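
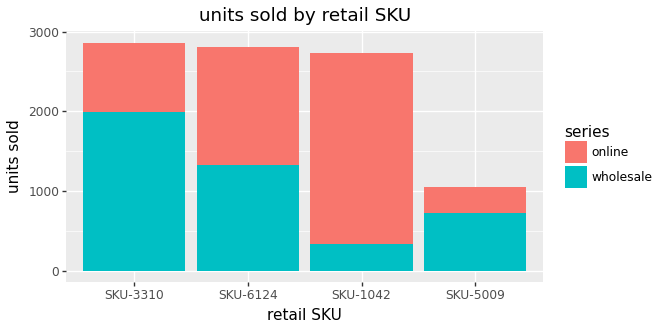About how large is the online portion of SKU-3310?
≈ 1000

online top ≈ 3000, bottom ≈ 2000; segment ≈ 1000.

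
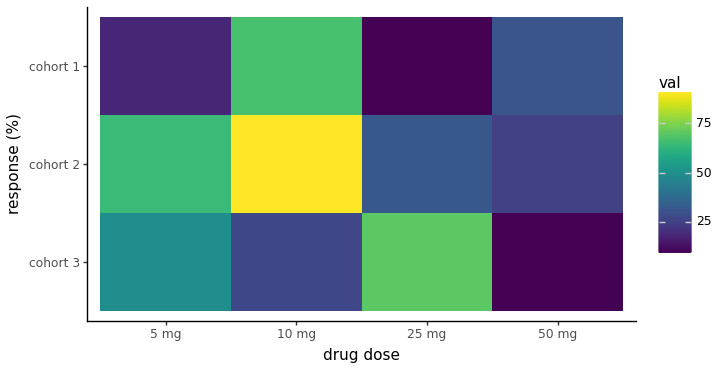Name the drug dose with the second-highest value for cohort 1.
Top 3 for cohort 1: 10 mg ≈ 70, 50 mg ≈ 30, 5 mg ≈ 20.

50 mg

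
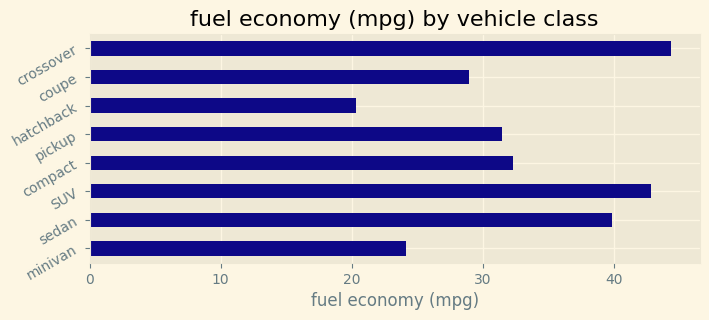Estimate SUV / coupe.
SUV ≈ 45, coupe ≈ 30; 45/30 ≈ 1.5.

≈ 1.5×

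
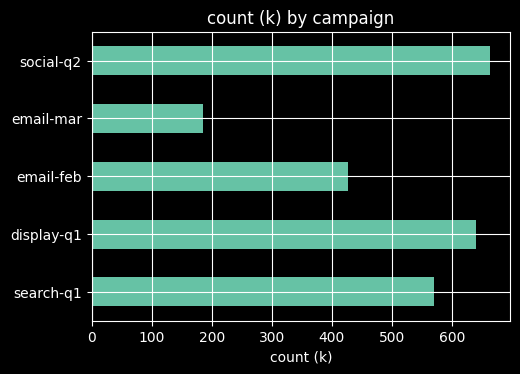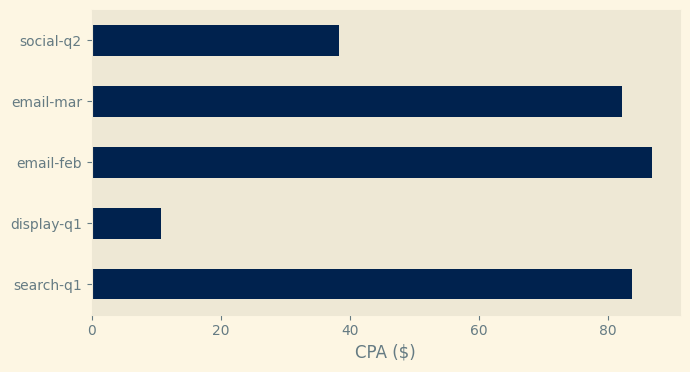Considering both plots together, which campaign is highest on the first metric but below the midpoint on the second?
social-q2

Chart 2 median CPA ($) ≈ 80; below-median campaigns: display-q1, social-q2. Among those, social-q2 has the highest count (k) (≈ 700).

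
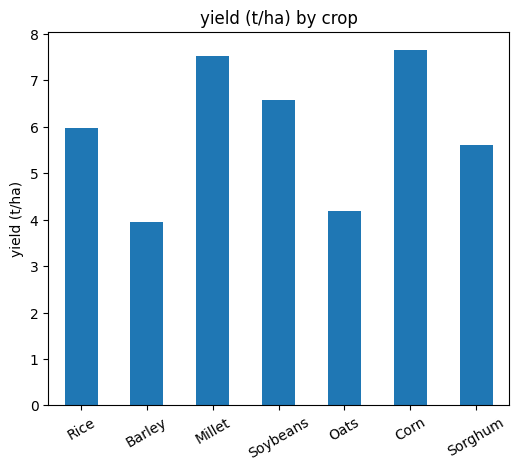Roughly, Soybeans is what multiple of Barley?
Soybeans ≈ 7, Barley ≈ 4; 7/4 ≈ 1.75.

≈ 1.75×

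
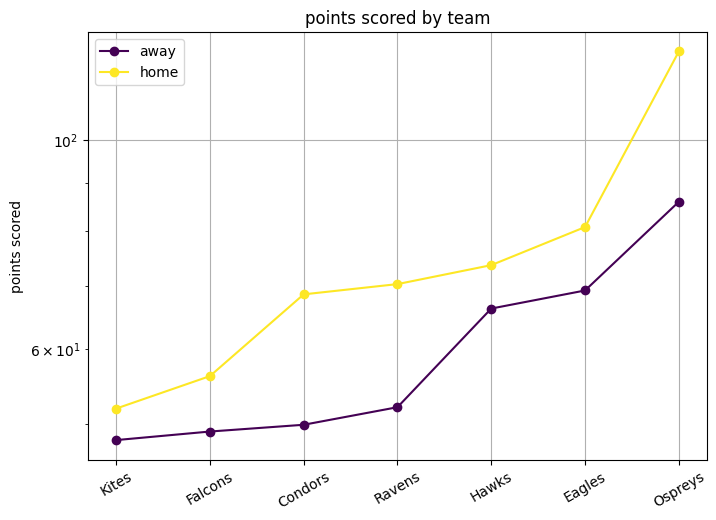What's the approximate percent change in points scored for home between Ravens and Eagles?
Ravens ≈ 70, Eagles ≈ 80; (80 − 70) / 70 ≈ +14.3%.

≈ +14.3%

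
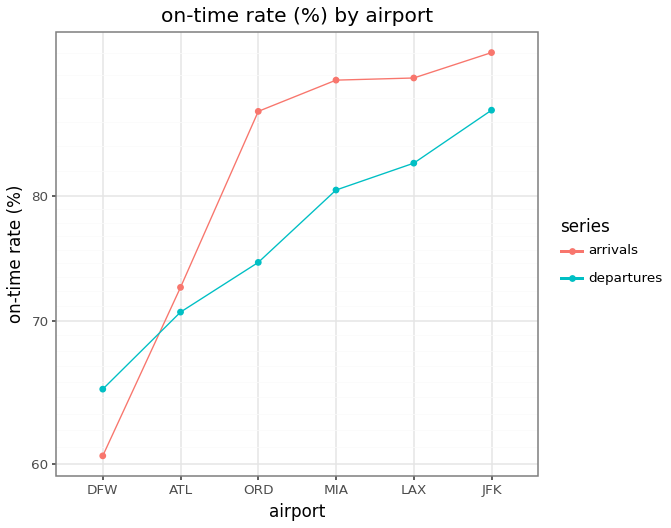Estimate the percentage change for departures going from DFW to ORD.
≈ +15.4%

DFW ≈ 65, ORD ≈ 75; (75 − 65) / 65 ≈ +15.4%.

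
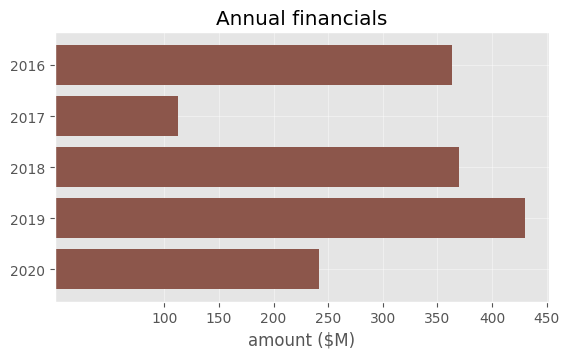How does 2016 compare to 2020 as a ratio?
2016 ≈ 350, 2020 ≈ 250; 350/250 ≈ 1.4.

≈ 1.4×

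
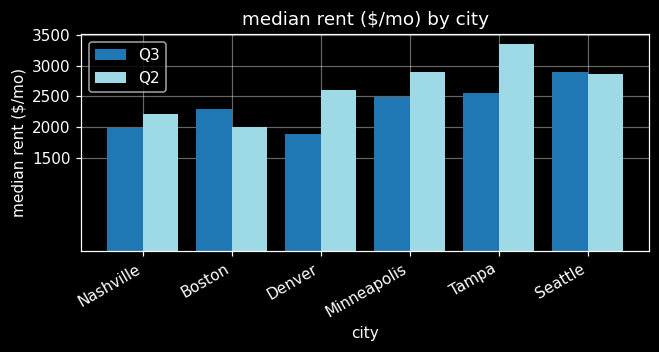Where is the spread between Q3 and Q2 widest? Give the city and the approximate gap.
Tampa, ≈ 1000 $/mo

Tampa: Q3 ≈ 2500, Q2 ≈ 3500 → gap ≈ 1000. Next-largest (Denver) is only ≈ 500.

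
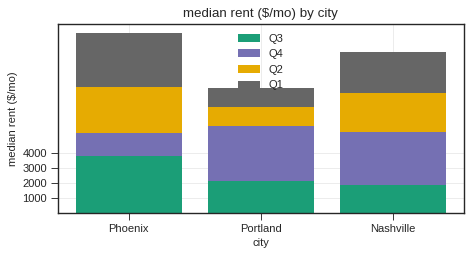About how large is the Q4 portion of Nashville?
≈ 3000

Q4 top ≈ 5000, bottom ≈ 2000; segment ≈ 3000.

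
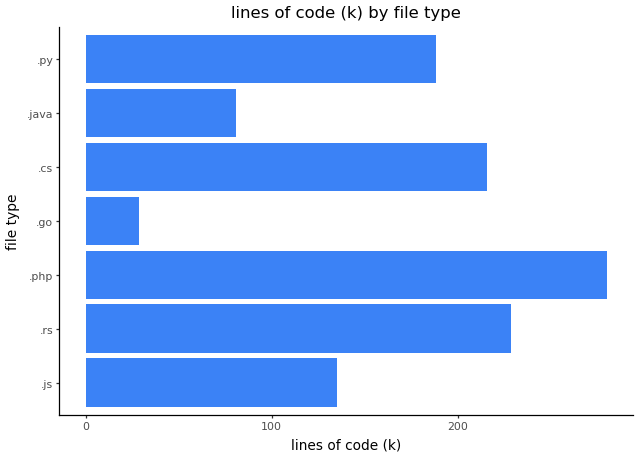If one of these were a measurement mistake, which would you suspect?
.go ≈ 25; the rest sit between ≈ 75 and ≈ 275.

.go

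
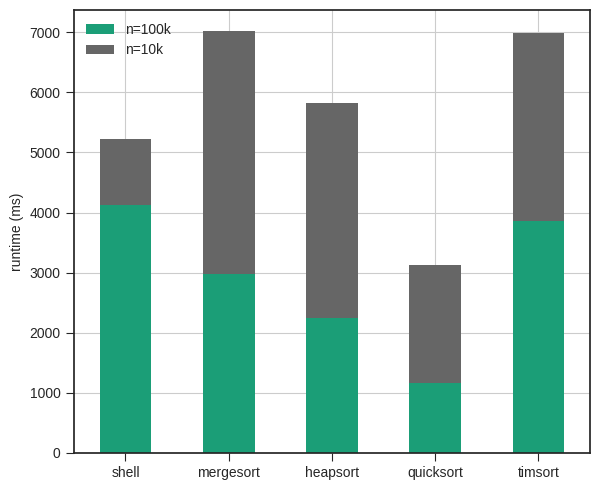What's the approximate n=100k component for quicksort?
n=100k top ≈ 1000, bottom ≈ 0; segment ≈ 1000.

≈ 1000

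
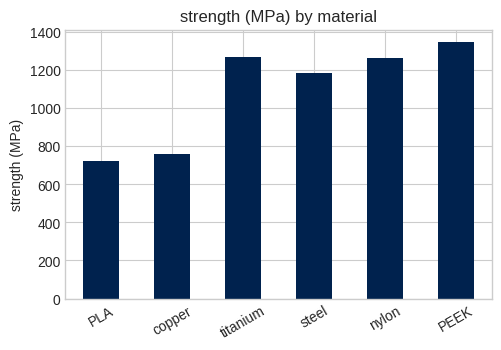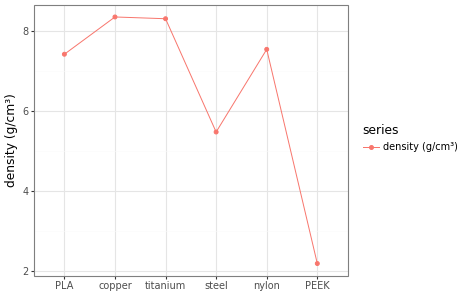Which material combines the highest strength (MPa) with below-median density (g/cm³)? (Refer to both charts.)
PEEK

Chart 2 median density (g/cm³) ≈ 7; below-median materials: PLA, steel, PEEK. Among those, PEEK has the highest strength (MPa) (≈ 1400).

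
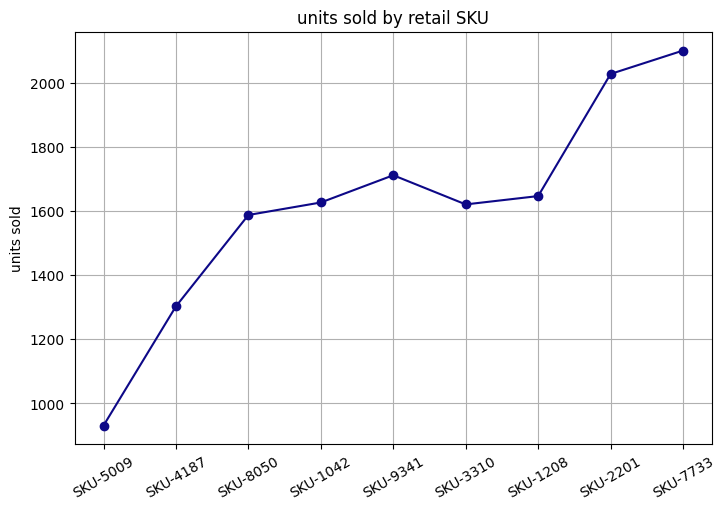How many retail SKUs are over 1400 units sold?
7

Above 1400: SKU-8050, SKU-1042, SKU-9341, SKU-3310, SKU-1208, SKU-2201, SKU-7733.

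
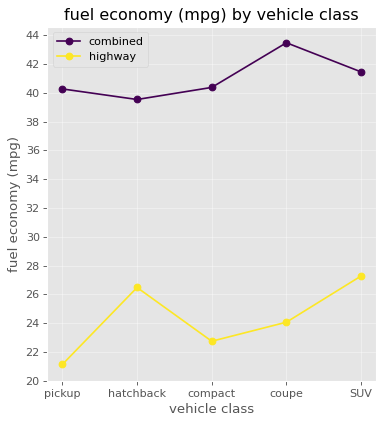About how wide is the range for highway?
Max SUV ≈ 28, min pickup ≈ 22; range ≈ 6.

≈ 6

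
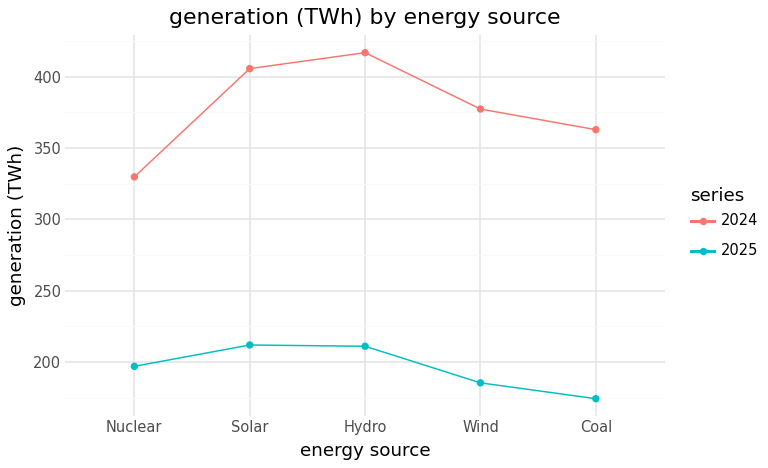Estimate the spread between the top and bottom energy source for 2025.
≈ 25

Max Solar ≈ 200, min Coal ≈ 175; range ≈ 25.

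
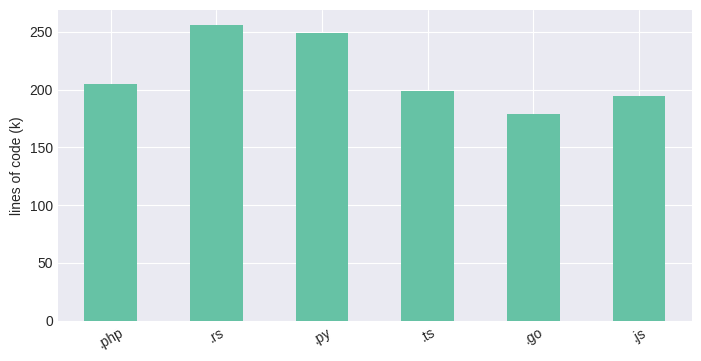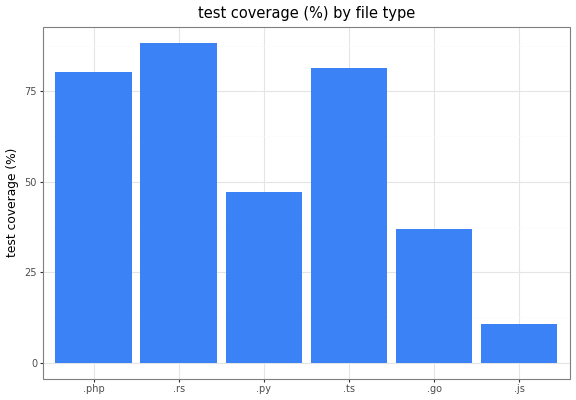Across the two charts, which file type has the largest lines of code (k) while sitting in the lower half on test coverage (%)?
Chart 2 median test coverage (%) ≈ 60; below-median file types: .py, .go, .js. Among those, .py has the highest lines of code (k) (≈ 250).

.py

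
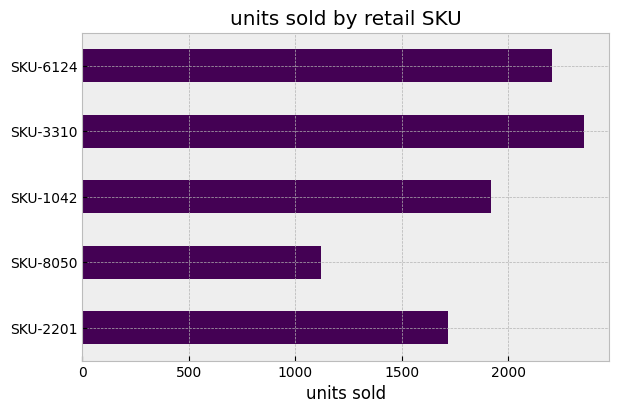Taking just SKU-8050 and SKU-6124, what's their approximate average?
(1200 + 2200) / 2 ≈ 1700.

≈ 1700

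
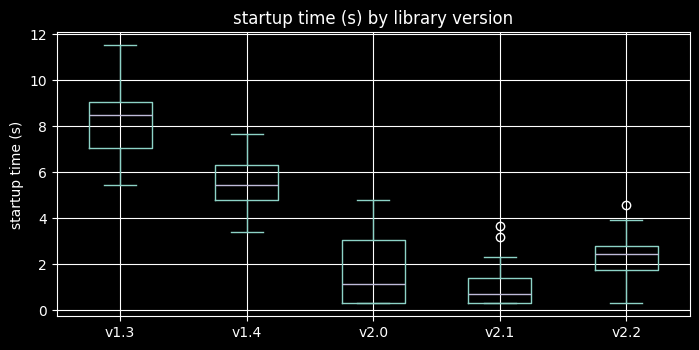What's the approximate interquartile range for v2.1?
≈ 1

Q3 ≈ 1, Q1 ≈ 0; IQR ≈ 1.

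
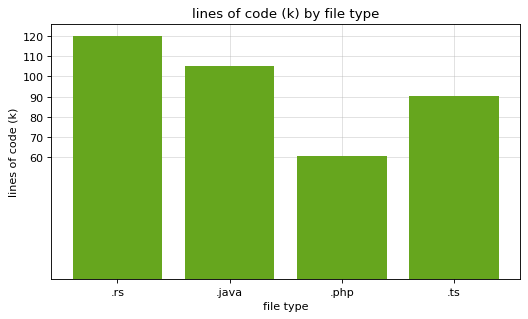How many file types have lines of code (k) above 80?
3

Above 80: .rs, .java, .ts.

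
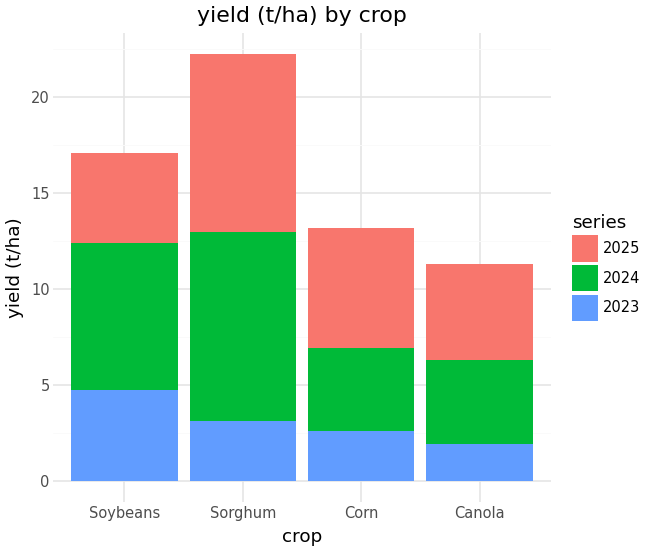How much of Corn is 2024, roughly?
≈ 4

2024 top ≈ 6, bottom ≈ 2; segment ≈ 4.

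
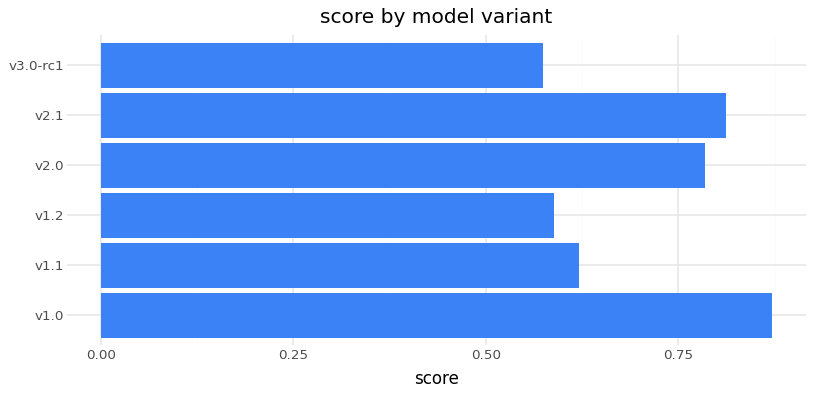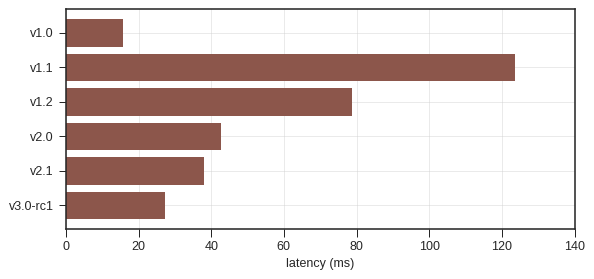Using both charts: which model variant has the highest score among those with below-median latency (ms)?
v1.0

Chart 2 median latency (ms) ≈ 40; below-median model variants: v1.0, v2.1, v3.0-rc1. Among those, v1.0 has the highest score (≈ 0.9).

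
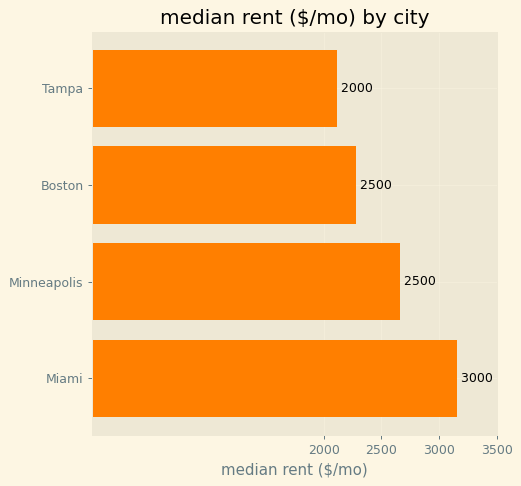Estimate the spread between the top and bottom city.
Max Miami ≈ 3000, min Tampa ≈ 2000; range ≈ 1000.

≈ 1000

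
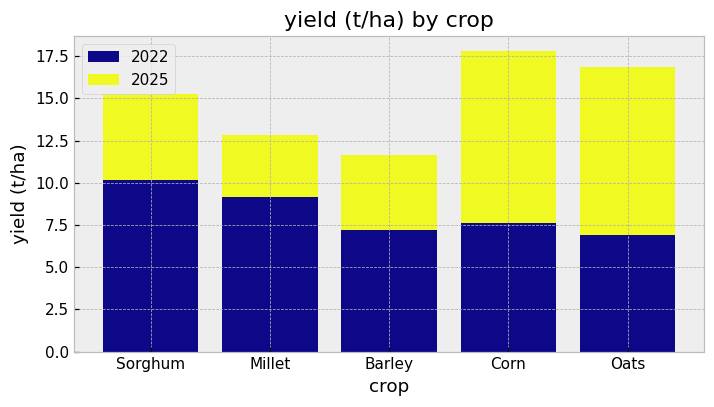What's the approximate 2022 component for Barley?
≈ 8

2022 top ≈ 8, bottom ≈ 0; segment ≈ 8.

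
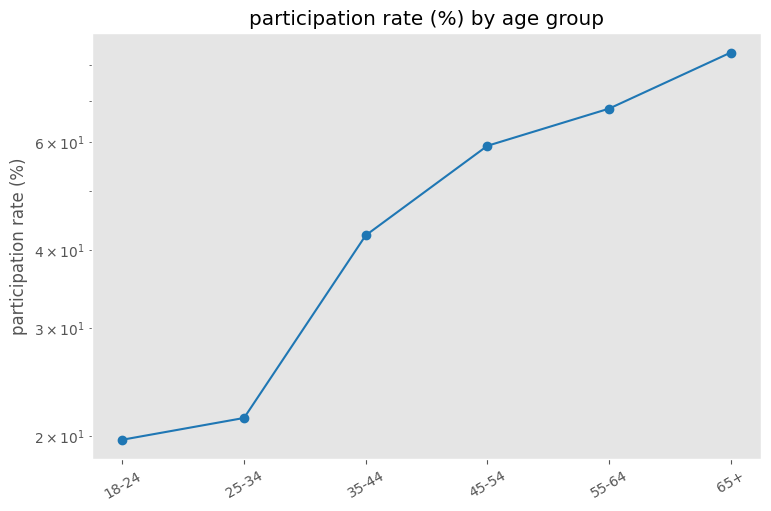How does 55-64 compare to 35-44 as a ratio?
≈ 1.75×

55-64 ≈ 70, 35-44 ≈ 40; 70/40 ≈ 1.75.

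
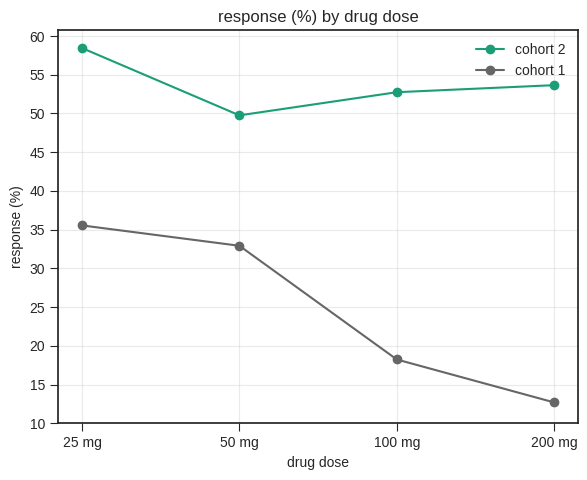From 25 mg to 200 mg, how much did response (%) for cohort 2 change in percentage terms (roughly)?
≈ -8.3%

25 mg ≈ 60, 200 mg ≈ 55; (55 − 60) / 60 ≈ -8.3%.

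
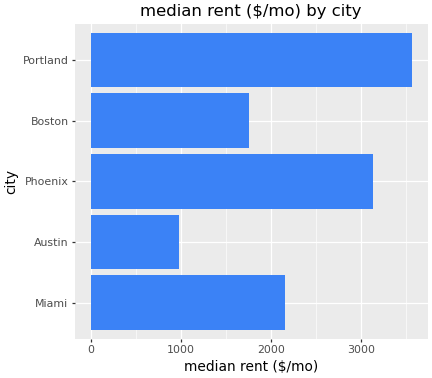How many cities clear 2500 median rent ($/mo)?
Above 2500: Phoenix, Portland.

2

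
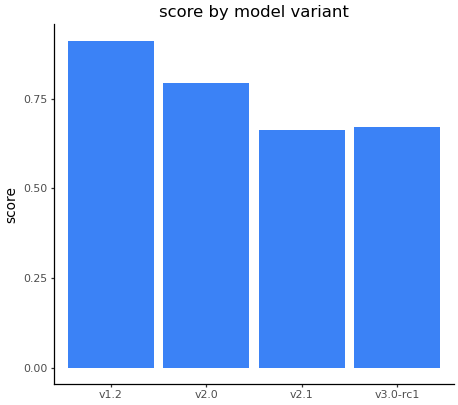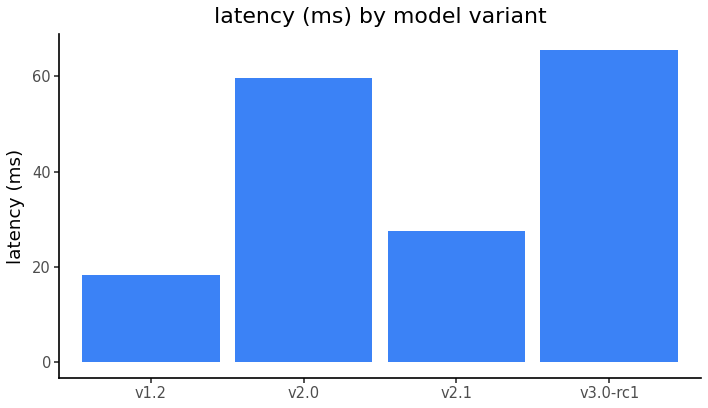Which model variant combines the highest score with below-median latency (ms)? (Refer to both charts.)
v1.2

Chart 2 median latency (ms) ≈ 40; below-median model variants: v1.2, v2.1. Among those, v1.2 has the highest score (≈ 0.9).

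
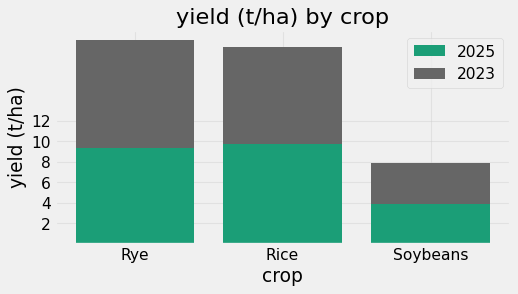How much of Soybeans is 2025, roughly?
2025 top ≈ 4, bottom ≈ 0; segment ≈ 4.

≈ 4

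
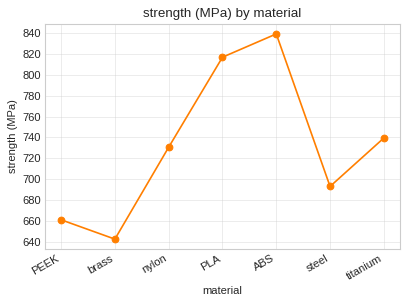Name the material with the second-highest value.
PLA

Top 3: ABS ≈ 840, PLA ≈ 820, titanium ≈ 740.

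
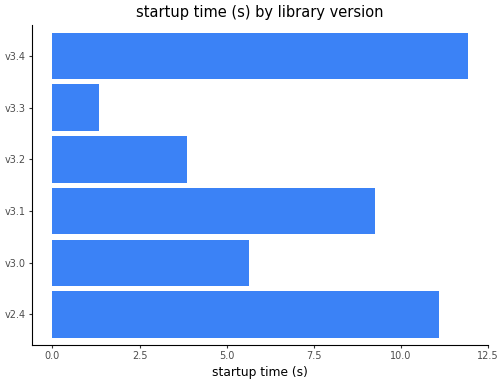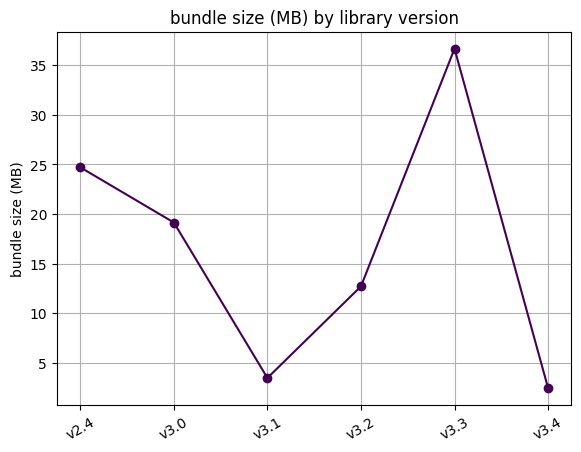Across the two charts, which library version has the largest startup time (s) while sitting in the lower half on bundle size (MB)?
Chart 2 median bundle size (MB) ≈ 15; below-median library versions: v3.1, v3.2, v3.4. Among those, v3.4 has the highest startup time (s) (≈ 12).

v3.4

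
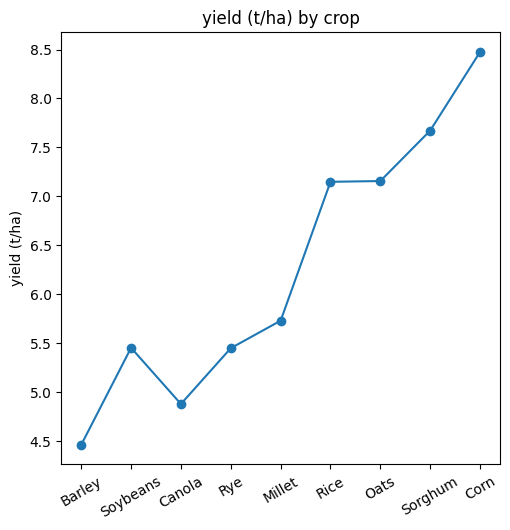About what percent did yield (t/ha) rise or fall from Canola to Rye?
≈ +10%

Canola ≈ 5.0, Rye ≈ 5.5; (5.5 − 5.0) / 5.0 ≈ +10%.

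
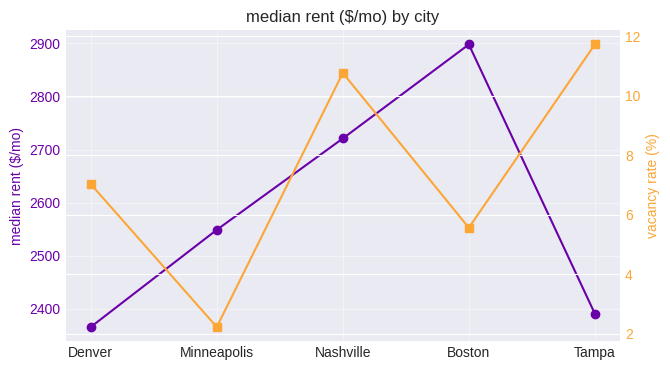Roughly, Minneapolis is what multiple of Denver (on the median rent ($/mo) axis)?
≈ 1.09×

Minneapolis ≈ 2550, Denver ≈ 2350; 2550/2350 ≈ 1.09.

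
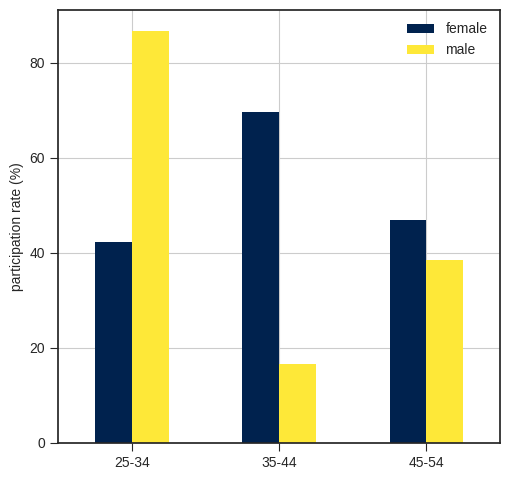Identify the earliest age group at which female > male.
25-34: female ≈ 40 vs male ≈ 90 (not yet); 35-44: female ≈ 70 vs male ≈ 20 (first crossover).

35-44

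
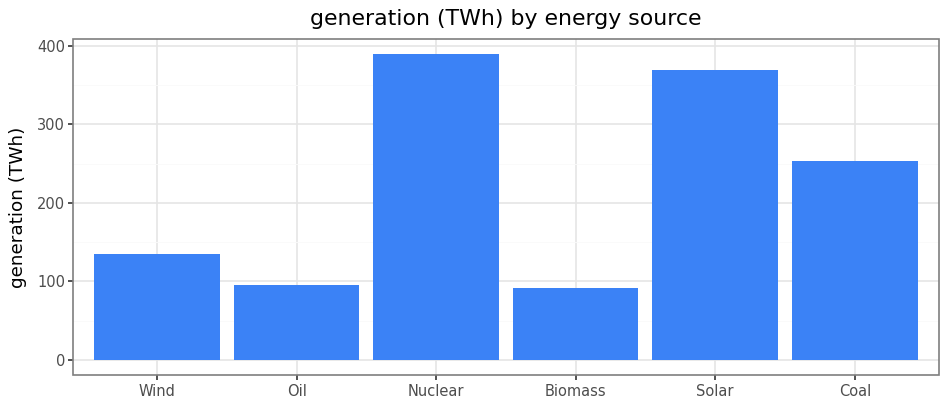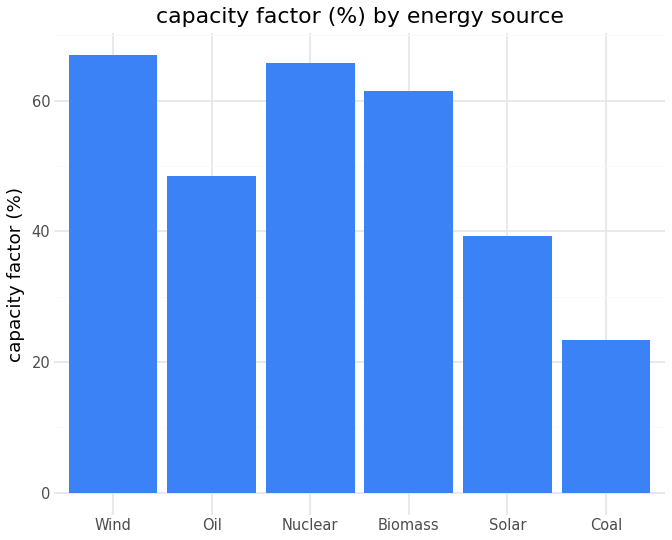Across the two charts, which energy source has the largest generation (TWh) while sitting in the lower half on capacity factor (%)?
Chart 2 median capacity factor (%) ≈ 60; below-median energy sources: Oil, Solar, Coal. Among those, Solar has the highest generation (TWh) (≈ 350).

Solar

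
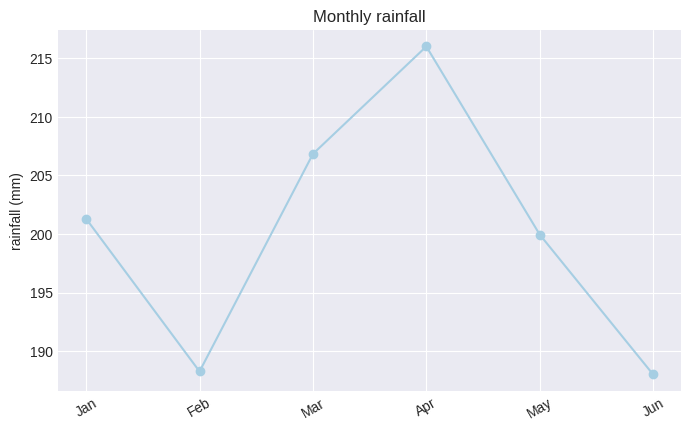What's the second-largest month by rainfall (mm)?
Top 3: Apr ≈ 215, Mar ≈ 205, Jan ≈ 200.

Mar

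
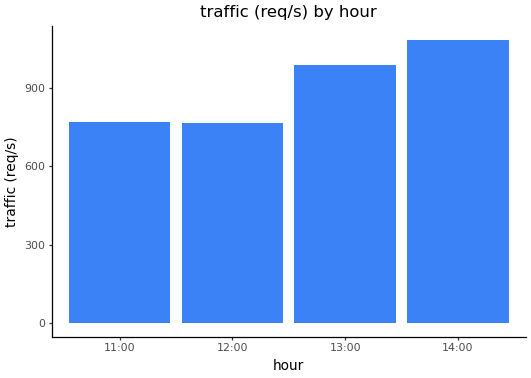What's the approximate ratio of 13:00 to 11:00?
13:00 ≈ 1000, 11:00 ≈ 800; 1000/800 ≈ 1.25.

≈ 1.25×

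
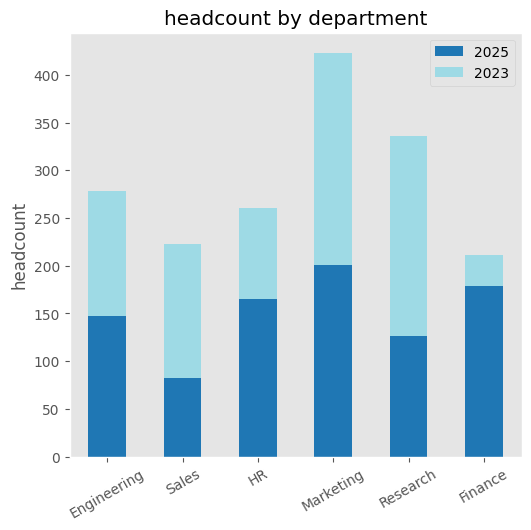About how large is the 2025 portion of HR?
2025 top ≈ 150, bottom ≈ 0; segment ≈ 150.

≈ 150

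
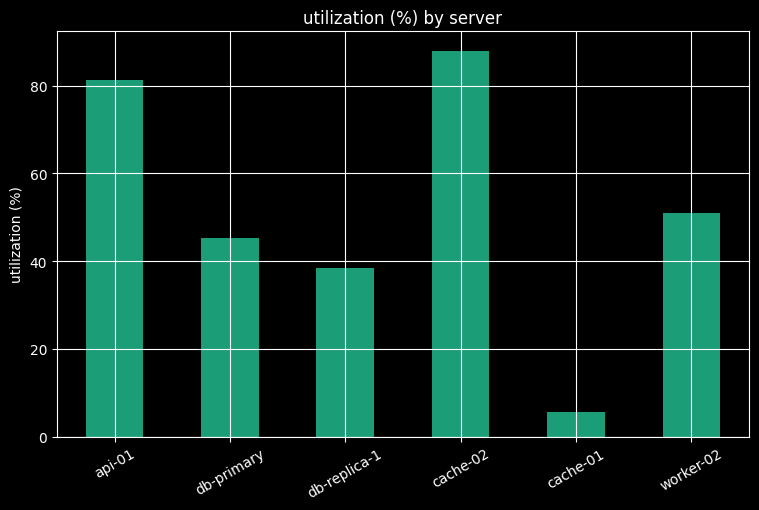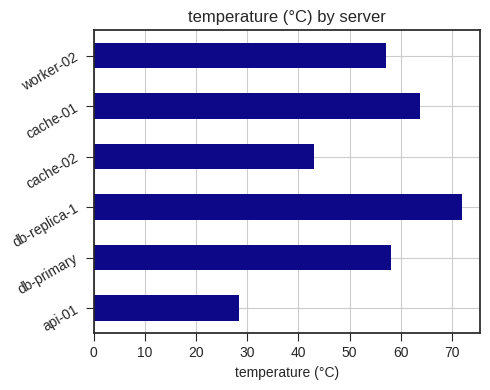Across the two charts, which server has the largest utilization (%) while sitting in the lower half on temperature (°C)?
cache-02

Chart 2 median temperature (°C) ≈ 60; below-median servers: api-01, cache-02, worker-02. Among those, cache-02 has the highest utilization (%) (≈ 90).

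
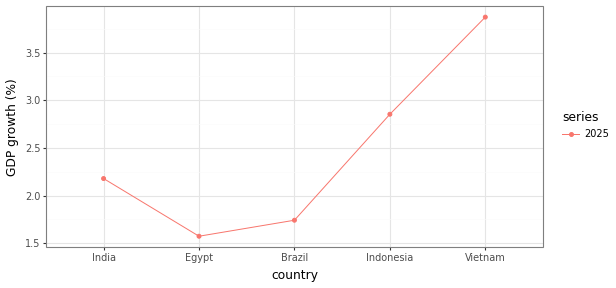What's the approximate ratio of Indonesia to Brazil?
Indonesia ≈ 2.8, Brazil ≈ 1.8; 2.8/1.8 ≈ 1.56.

≈ 1.56×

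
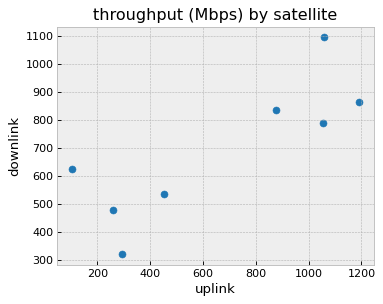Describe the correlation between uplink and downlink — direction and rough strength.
Points are positively correlated; strong (|r| ≈ 0.8).

positive, strong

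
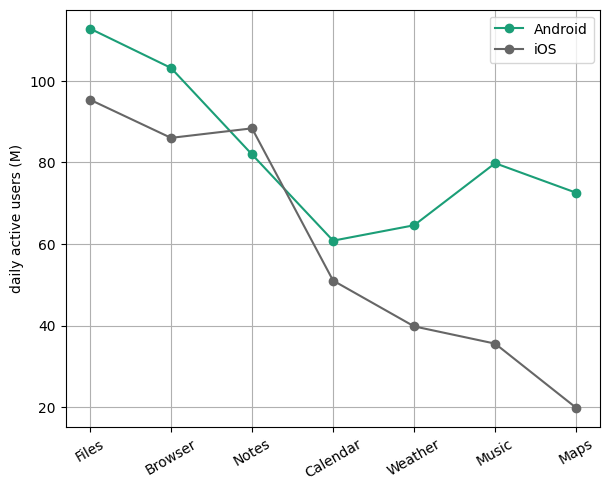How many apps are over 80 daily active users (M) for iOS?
Above 80: Files, Browser, Notes.

3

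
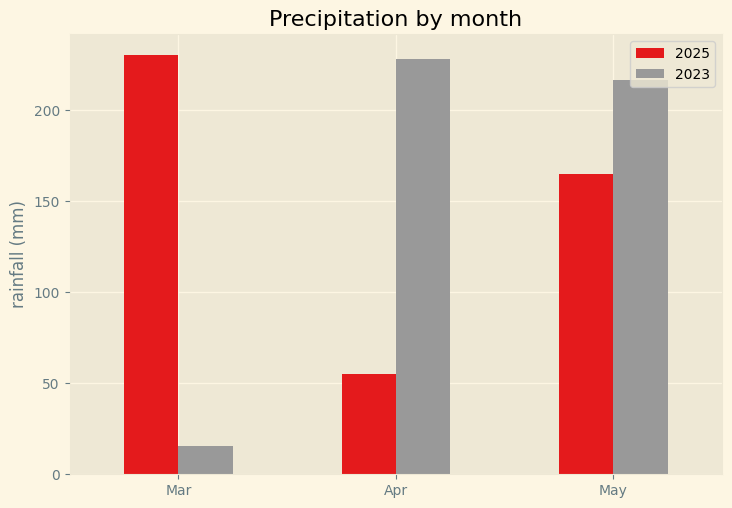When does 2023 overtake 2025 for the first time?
Apr

Mar: 2023 ≈ 20 vs 2025 ≈ 240 (not yet); Apr: 2023 ≈ 220 vs 2025 ≈ 60 (first crossover).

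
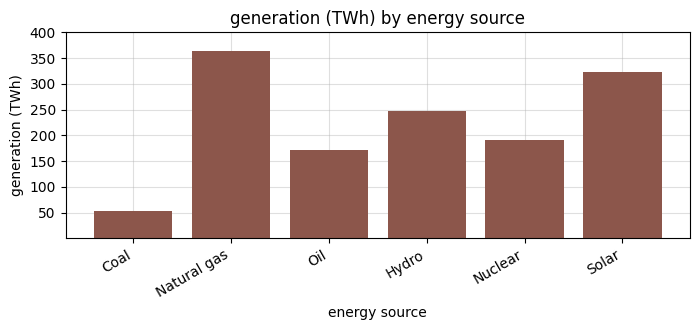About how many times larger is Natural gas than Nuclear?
≈ 1.75×

Natural gas ≈ 350, Nuclear ≈ 200; 350/200 ≈ 1.75.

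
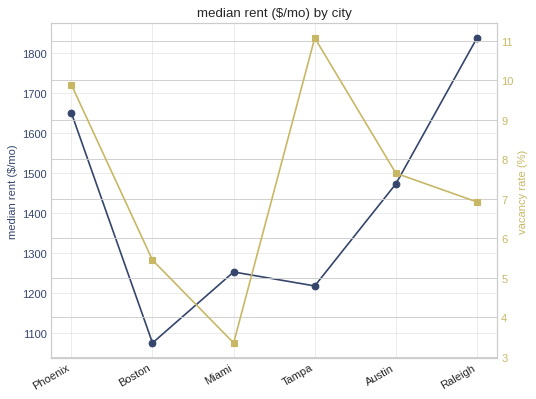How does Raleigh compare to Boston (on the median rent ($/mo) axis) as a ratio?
Raleigh ≈ 1800, Boston ≈ 1100; 1800/1100 ≈ 1.64.

≈ 1.64×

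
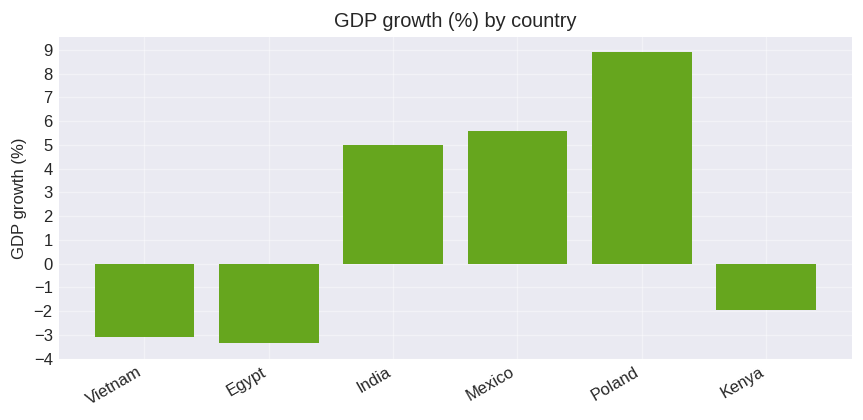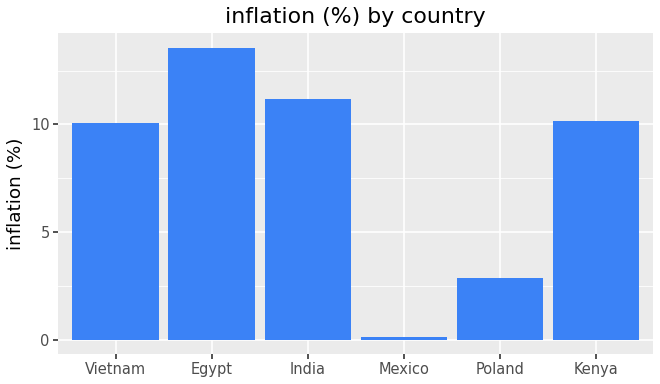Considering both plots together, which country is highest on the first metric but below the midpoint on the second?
Poland

Chart 2 median inflation (%) ≈ 10; below-median countries: Vietnam, Mexico, Poland. Among those, Poland has the highest GDP growth (%) (≈ 9).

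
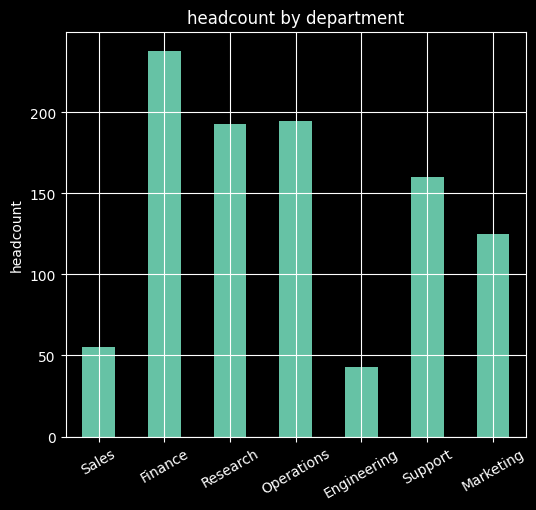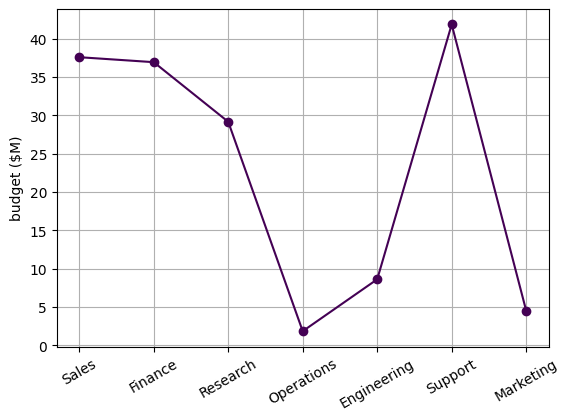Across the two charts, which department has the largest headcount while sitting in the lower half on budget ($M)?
Chart 2 median budget ($M) ≈ 30; below-median departments: Operations, Engineering, Marketing. Among those, Operations has the highest headcount (≈ 200).

Operations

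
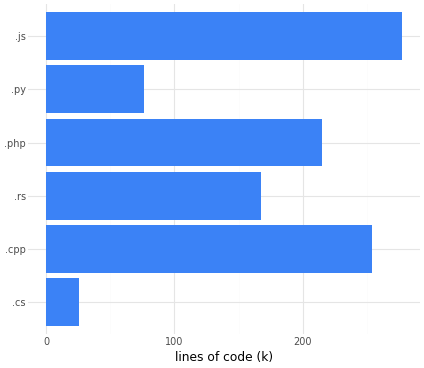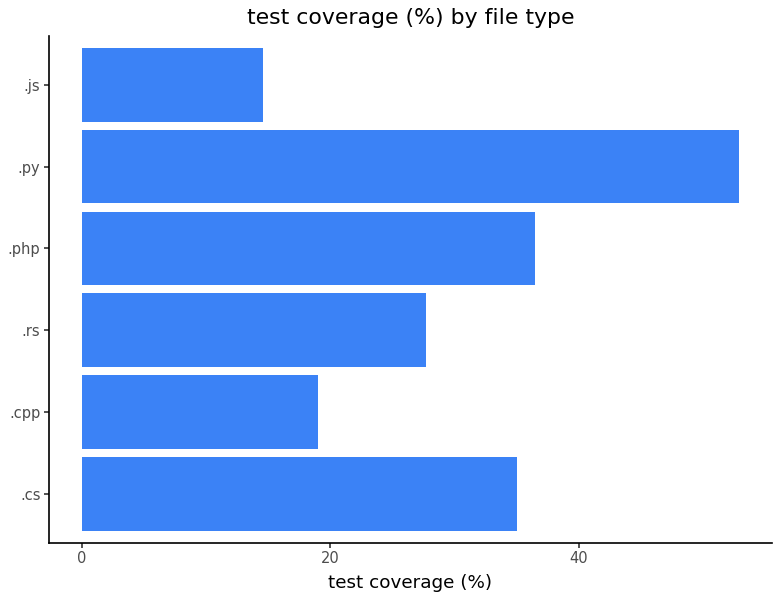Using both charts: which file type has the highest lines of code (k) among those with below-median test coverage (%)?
Chart 2 median test coverage (%) ≈ 30; below-median file types: .cpp, .rs, .js. Among those, .js has the highest lines of code (k) (≈ 300).

.js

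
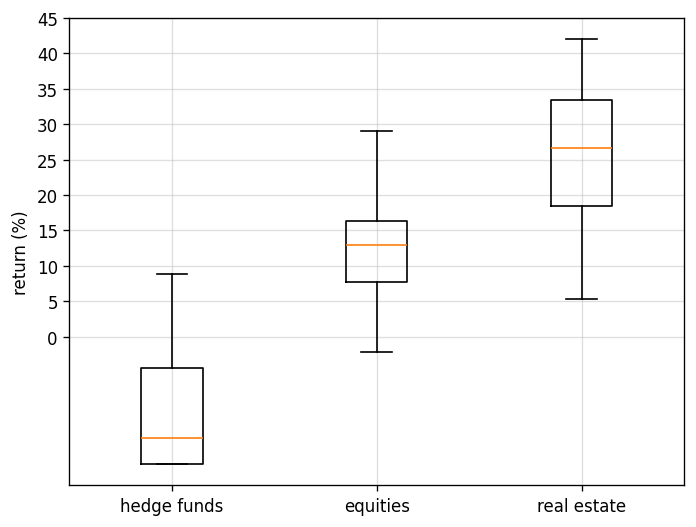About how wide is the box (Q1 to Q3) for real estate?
Q3 ≈ 35, Q1 ≈ 20; IQR ≈ 15.

≈ 15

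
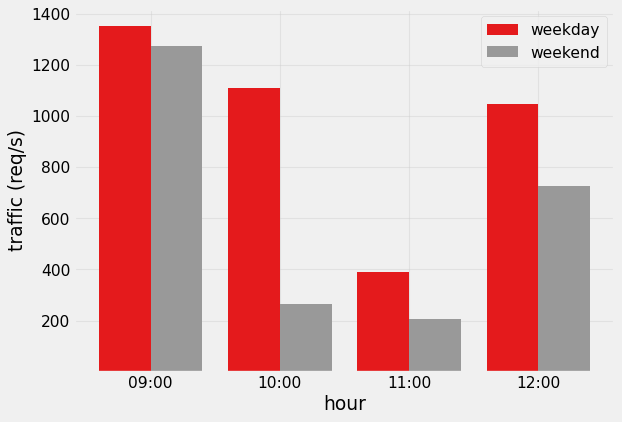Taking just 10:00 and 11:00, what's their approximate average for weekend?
(200 + 200) / 2 ≈ 200.

≈ 200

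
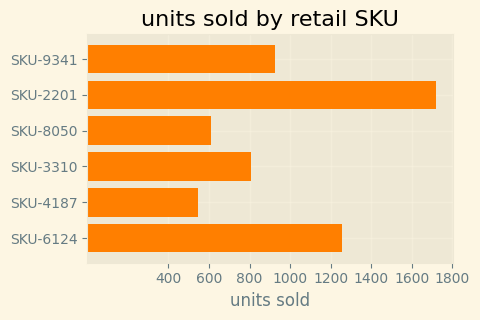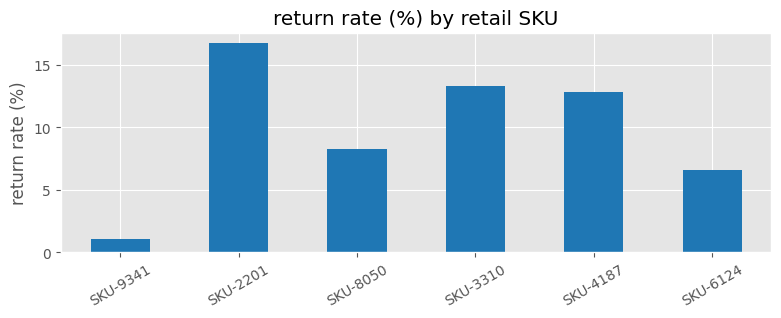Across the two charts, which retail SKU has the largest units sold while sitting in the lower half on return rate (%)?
Chart 2 median return rate (%) ≈ 10; below-median retail SKUs: SKU-9341, SKU-8050, SKU-6124. Among those, SKU-6124 has the highest units sold (≈ 1200).

SKU-6124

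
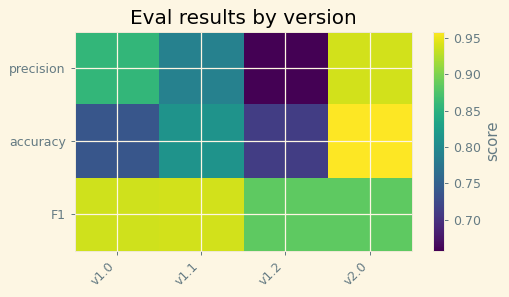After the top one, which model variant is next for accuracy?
Top 3 for accuracy: v2.0 ≈ 0.95, v1.1 ≈ 0.80, v1.0 ≈ 0.75.

v1.1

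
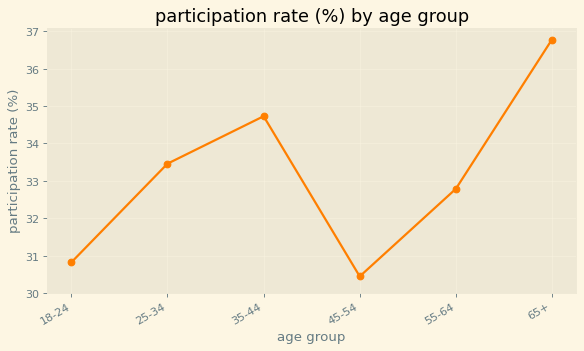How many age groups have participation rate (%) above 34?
2

Above 34: 35-44, 65+.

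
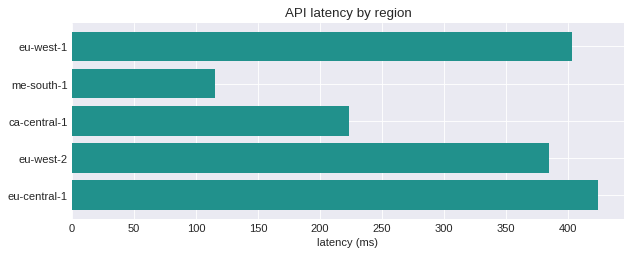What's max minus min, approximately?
Max eu-central-1 ≈ 400, min me-south-1 ≈ 100; range ≈ 300.

≈ 300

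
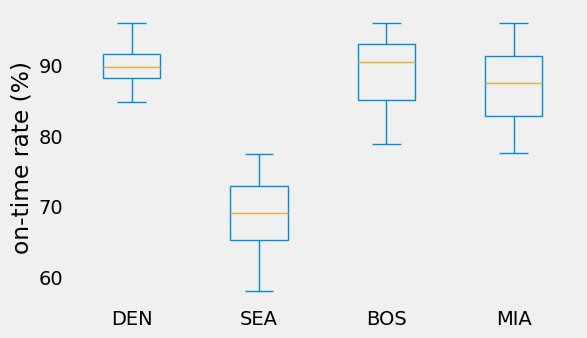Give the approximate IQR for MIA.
Q3 ≈ 92, Q1 ≈ 82; IQR ≈ 10.

≈ 10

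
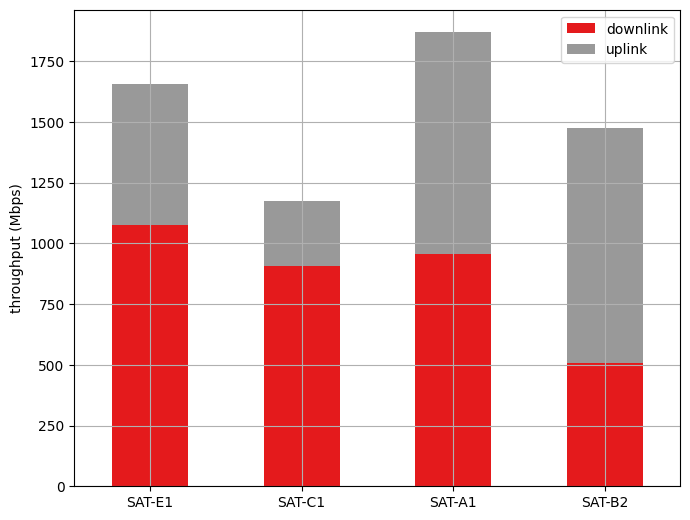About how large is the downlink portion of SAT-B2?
downlink top ≈ 600, bottom ≈ 0; segment ≈ 600.

≈ 600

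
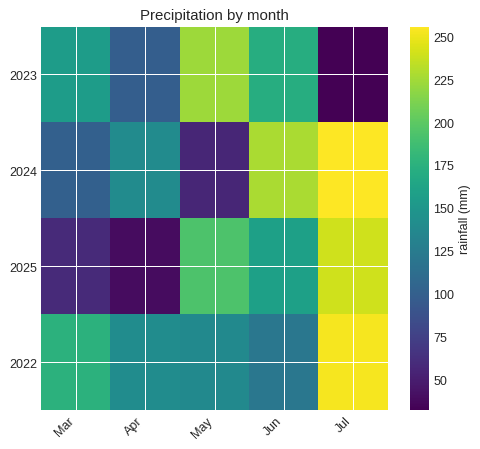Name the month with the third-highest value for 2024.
Apr

Top 4 for 2024: Jul ≈ 260, Jun ≈ 220, Apr ≈ 140, Mar ≈ 100.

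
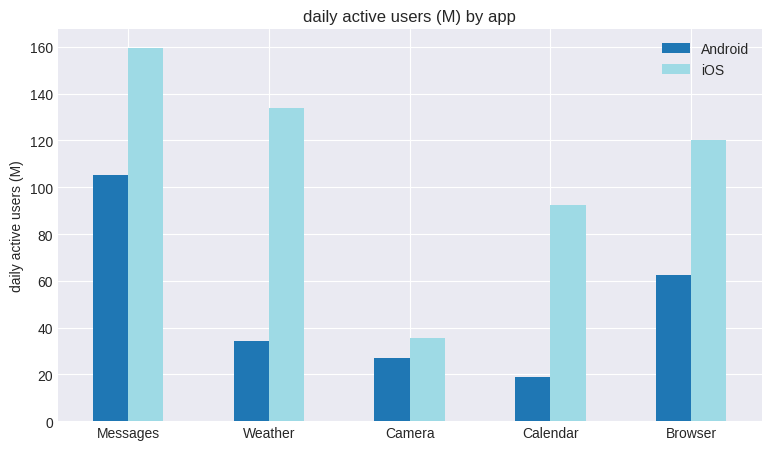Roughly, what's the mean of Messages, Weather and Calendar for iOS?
≈ 133

(160 + 140 + 100) / 3 ≈ 133.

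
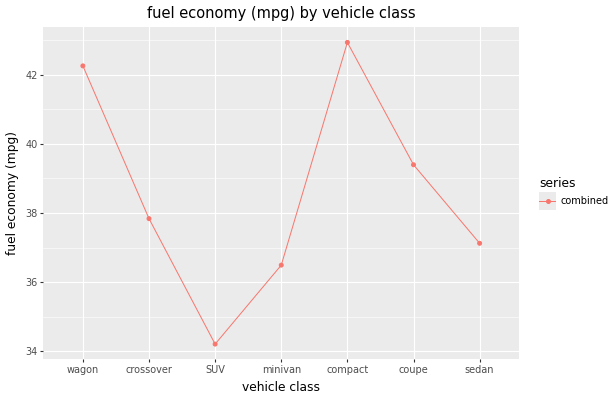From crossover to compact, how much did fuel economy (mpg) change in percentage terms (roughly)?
≈ +13.2%

crossover ≈ 38, compact ≈ 43; (43 − 38) / 38 ≈ +13.2%.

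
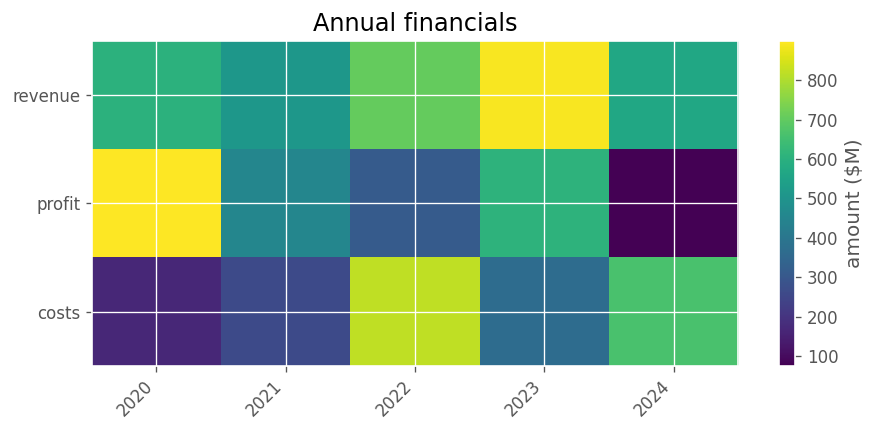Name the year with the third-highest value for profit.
2021

Top 4 for profit: 2020 ≈ 900, 2023 ≈ 600, 2021 ≈ 500, 2022 ≈ 300.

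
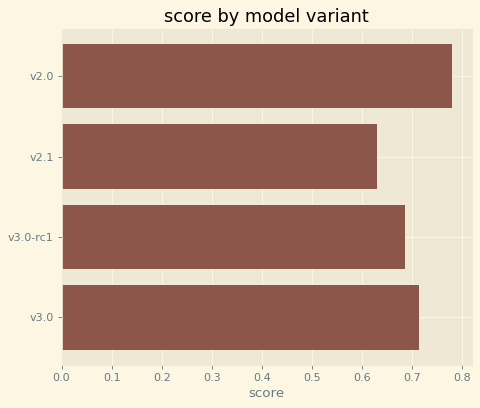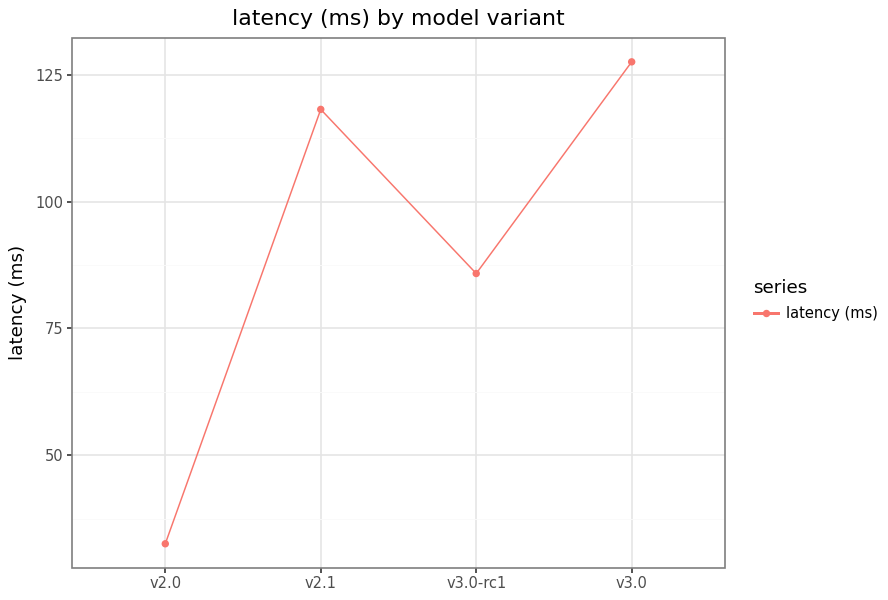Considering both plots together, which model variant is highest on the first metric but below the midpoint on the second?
v2.0

Chart 2 median latency (ms) ≈ 100; below-median model variants: v2.0, v3.0-rc1. Among those, v2.0 has the highest score (≈ 0.8).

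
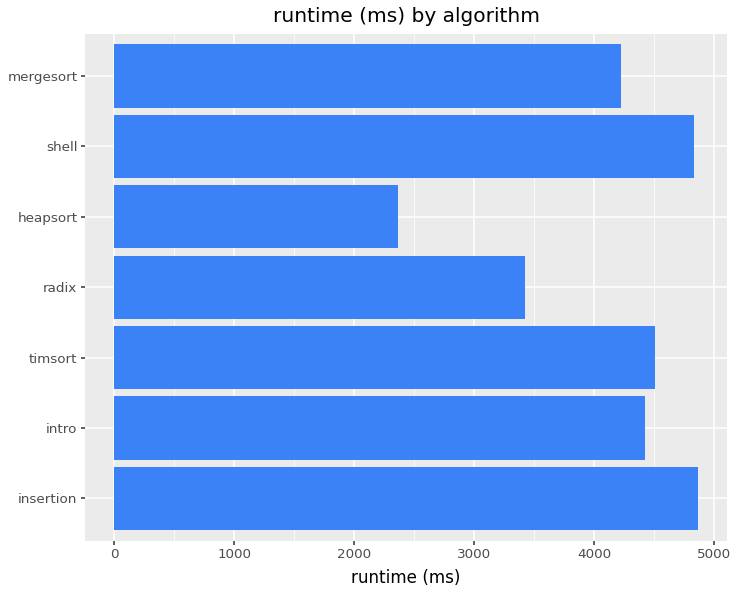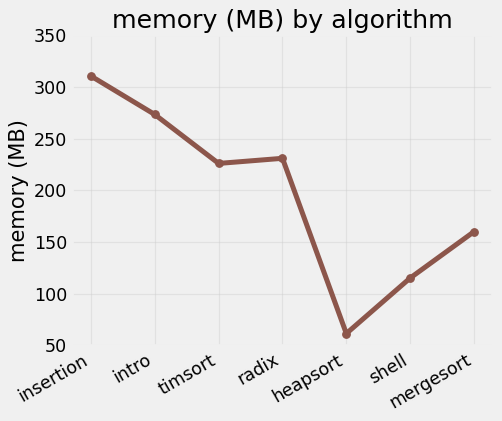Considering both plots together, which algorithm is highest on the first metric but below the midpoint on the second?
shell

Chart 2 median memory (MB) ≈ 250; below-median algorithms: heapsort, shell, mergesort. Among those, shell has the highest runtime (ms) (≈ 5000).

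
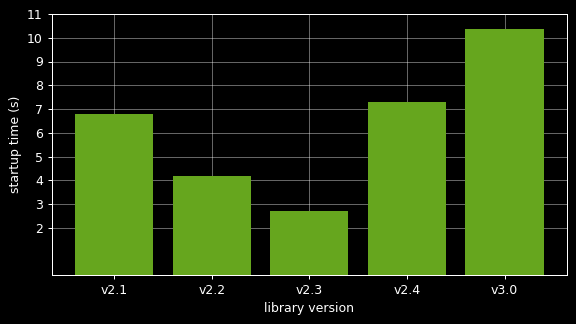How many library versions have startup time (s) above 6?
3

Above 6: v2.1, v2.4, v3.0.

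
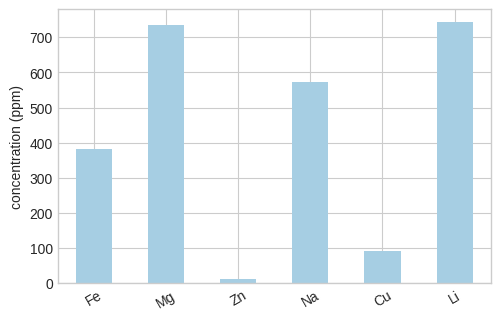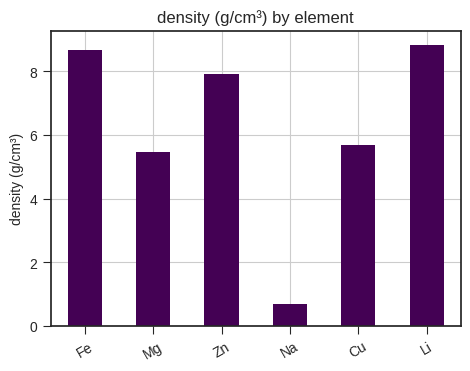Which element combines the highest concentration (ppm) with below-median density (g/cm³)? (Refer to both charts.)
Chart 2 median density (g/cm³) ≈ 7; below-median elements: Mg, Na, Cu. Among those, Mg has the highest concentration (ppm) (≈ 700).

Mg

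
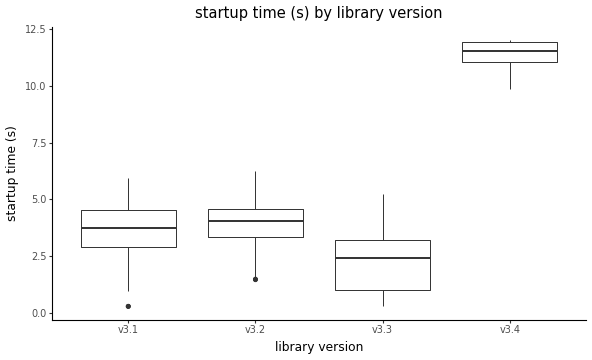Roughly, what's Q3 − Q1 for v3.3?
Q3 ≈ 3, Q1 ≈ 1; IQR ≈ 2.

≈ 2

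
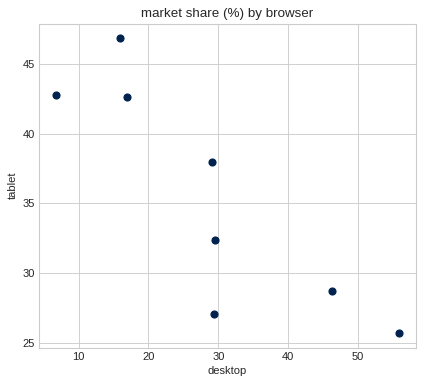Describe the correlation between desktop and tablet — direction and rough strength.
negative, strong

Points are negatively correlated; strong (|r| ≈ 0.8).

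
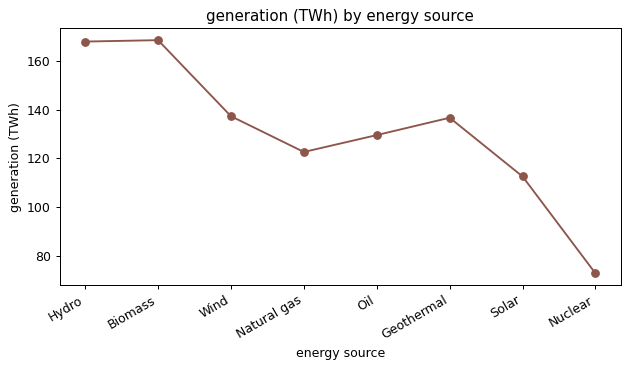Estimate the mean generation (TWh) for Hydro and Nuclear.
(170 + 70) / 2 ≈ 120.

≈ 120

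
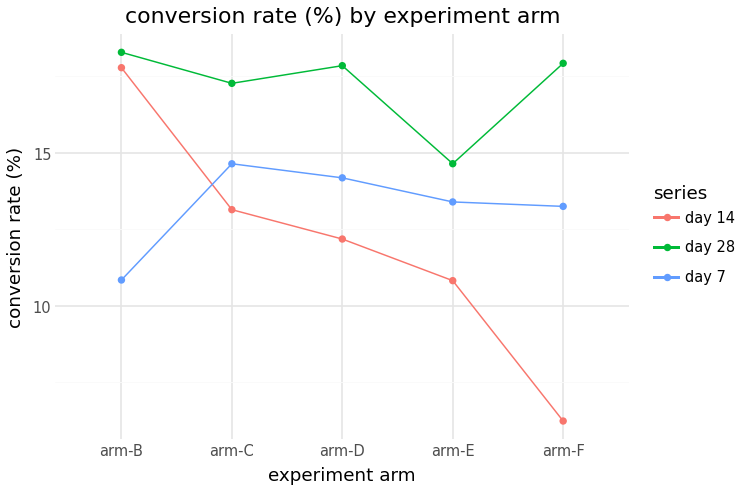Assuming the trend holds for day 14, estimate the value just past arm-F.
Last three: 12, 10, 6 → slope ≈ -3/step → next ≈ 3.

≈ 3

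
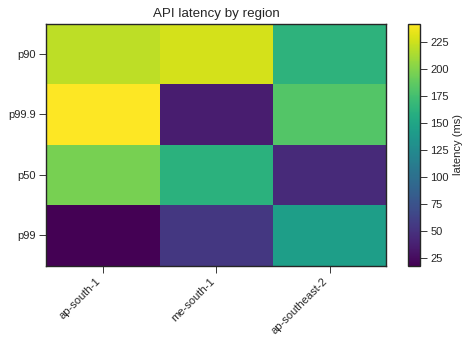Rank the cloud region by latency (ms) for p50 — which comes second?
Top 3 for p50: ap-south-1 ≈ 200, me-south-1 ≈ 160, ap-southeast-2 ≈ 40.

me-south-1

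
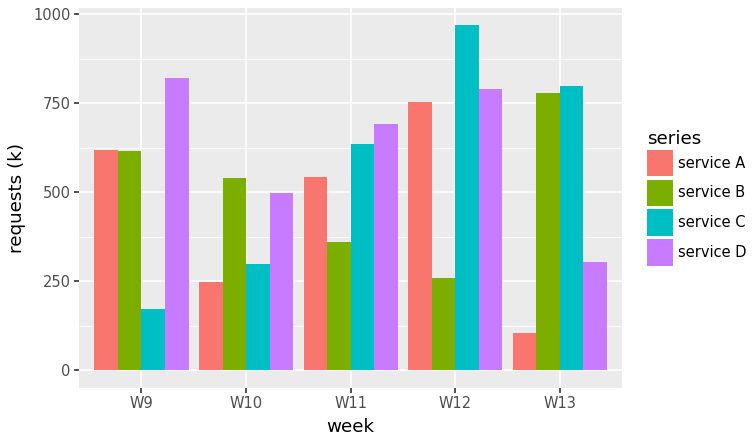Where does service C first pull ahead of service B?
W10: service C ≈ 300 vs service B ≈ 500 (not yet); W11: service C ≈ 600 vs service B ≈ 400 (first crossover).

W11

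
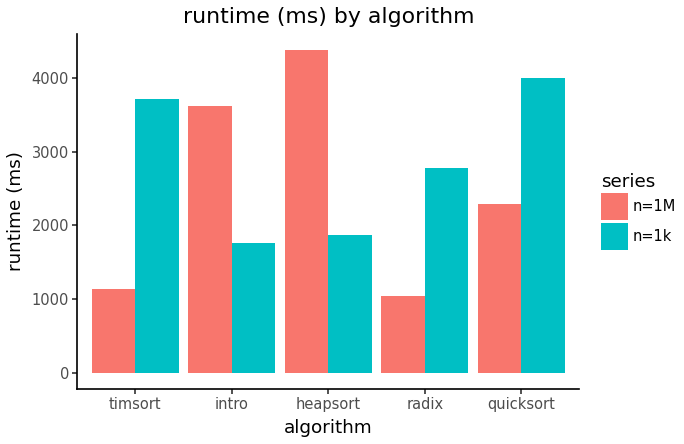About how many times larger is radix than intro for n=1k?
≈ 1.5×

radix ≈ 3000, intro ≈ 2000; 3000/2000 ≈ 1.5.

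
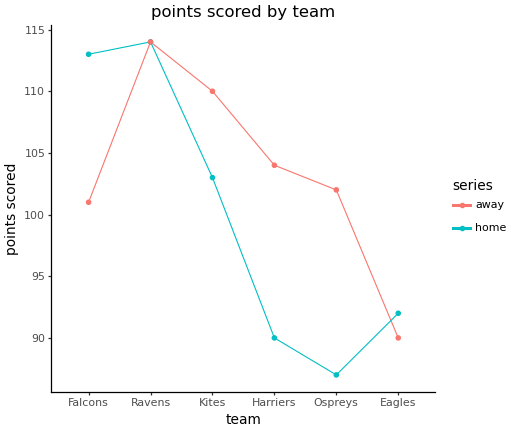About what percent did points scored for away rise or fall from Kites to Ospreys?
Kites ≈ 110, Ospreys ≈ 100; (100 − 110) / 110 ≈ -9.1%.

≈ -9.1%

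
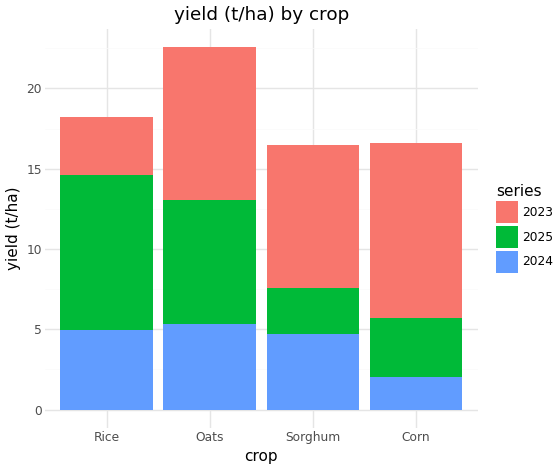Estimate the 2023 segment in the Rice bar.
2023 top ≈ 18, bottom ≈ 14; segment ≈ 4.

≈ 4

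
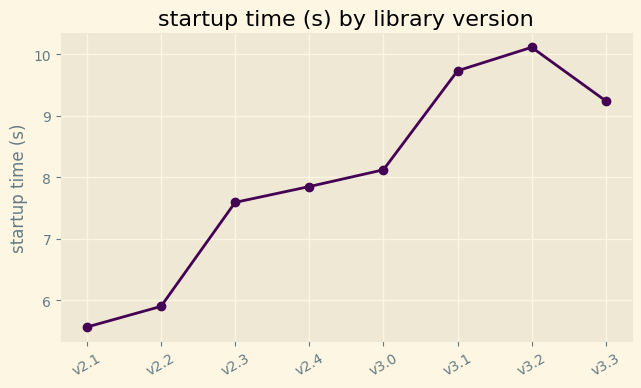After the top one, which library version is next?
v3.1

Top 3: v3.2 ≈ 10.0, v3.1 ≈ 9.5, v3.3 ≈ 9.0.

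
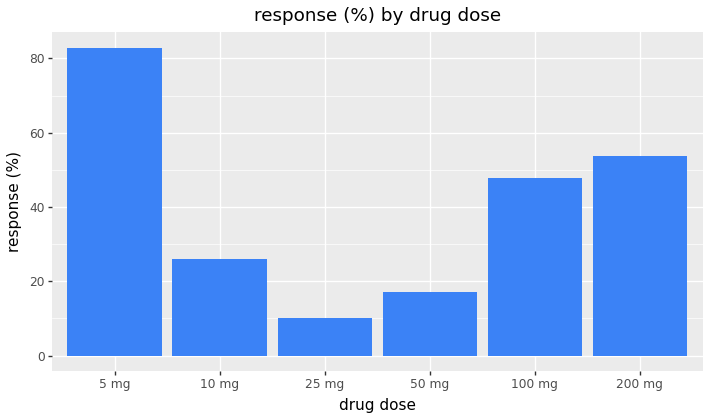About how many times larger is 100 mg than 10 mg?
≈ 1.67×

100 mg ≈ 50, 10 mg ≈ 30; 50/30 ≈ 1.67.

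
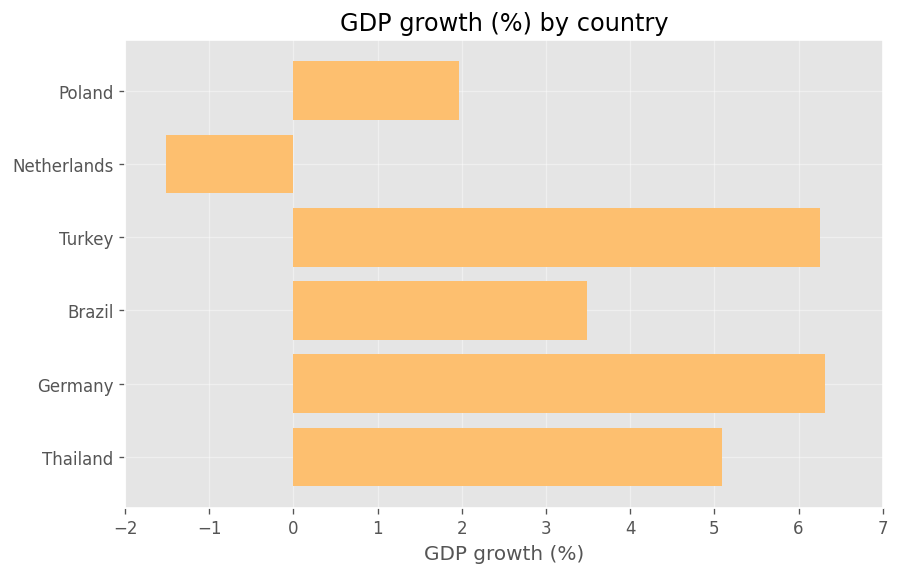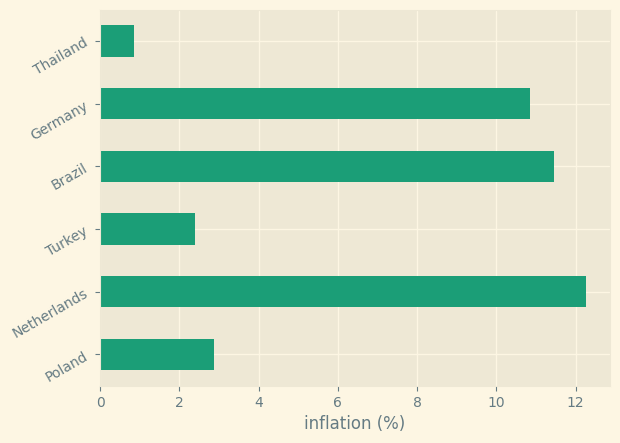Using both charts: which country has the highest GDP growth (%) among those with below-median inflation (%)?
Turkey

Chart 2 median inflation (%) ≈ 6; below-median countries: Poland, Turkey, Thailand. Among those, Turkey has the highest GDP growth (%) (≈ 6).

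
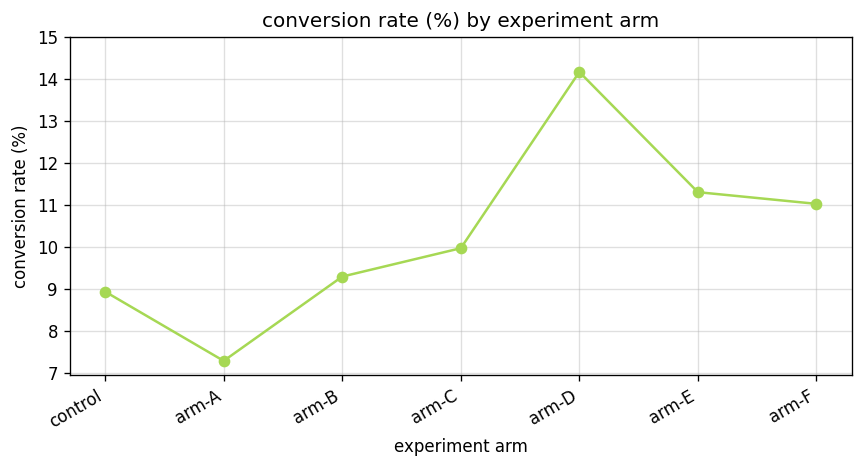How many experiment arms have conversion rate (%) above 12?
Above 12: arm-D.

1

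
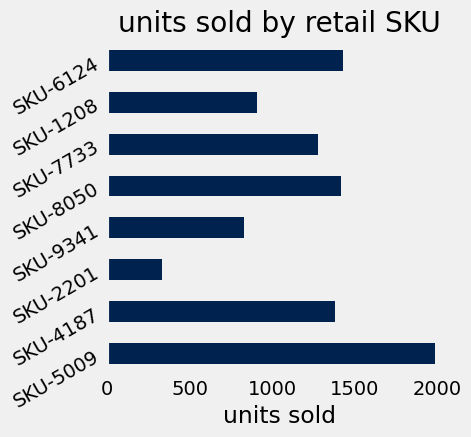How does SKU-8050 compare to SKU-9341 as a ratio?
SKU-8050 ≈ 1400, SKU-9341 ≈ 800; 1400/800 ≈ 1.75.

≈ 1.75×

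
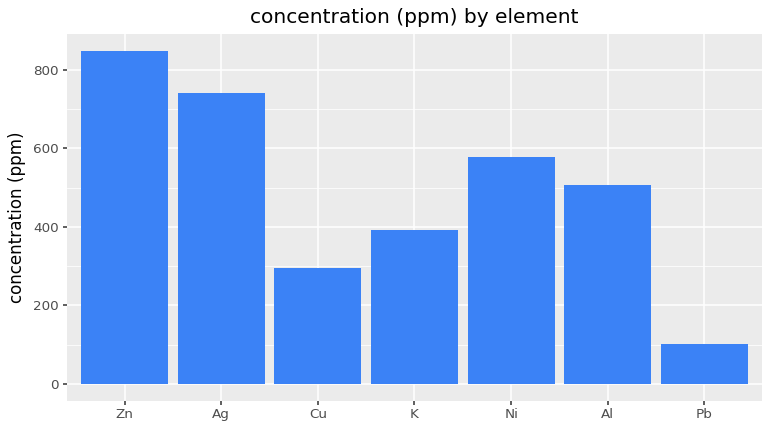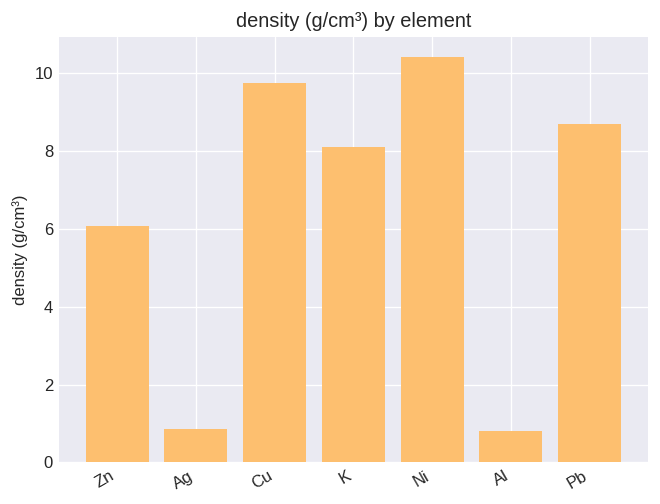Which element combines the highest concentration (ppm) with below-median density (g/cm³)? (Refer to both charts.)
Chart 2 median density (g/cm³) ≈ 8; below-median elements: Zn, Ag, Al. Among those, Zn has the highest concentration (ppm) (≈ 800).

Zn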